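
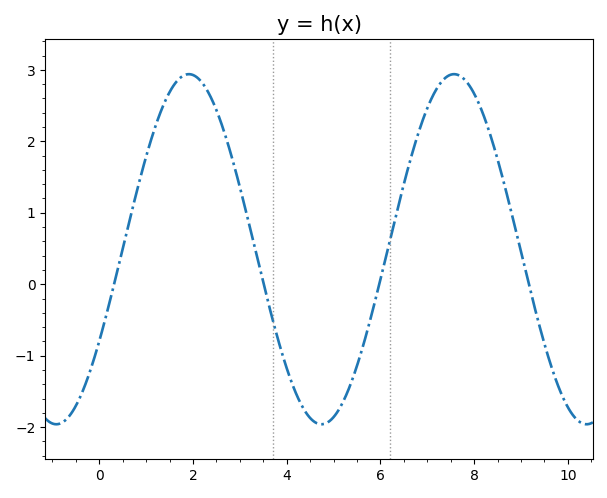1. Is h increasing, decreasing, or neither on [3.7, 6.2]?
neither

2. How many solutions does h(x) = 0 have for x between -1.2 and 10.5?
4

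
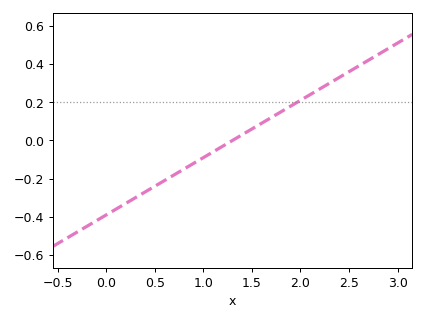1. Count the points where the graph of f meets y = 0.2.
1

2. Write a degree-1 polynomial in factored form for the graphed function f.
y = 0.3(x - 1.3)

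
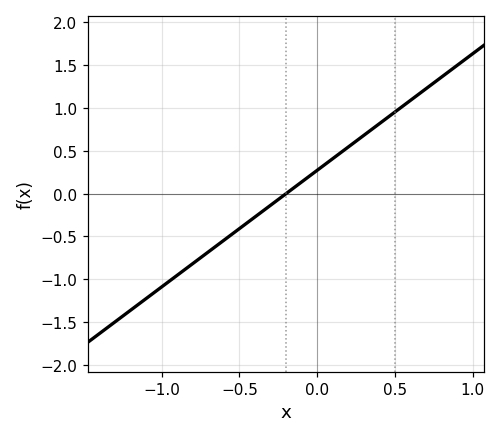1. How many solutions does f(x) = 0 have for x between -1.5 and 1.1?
1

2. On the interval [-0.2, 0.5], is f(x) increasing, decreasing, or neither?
increasing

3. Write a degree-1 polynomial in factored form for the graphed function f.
y = 1.36(x + 0.2)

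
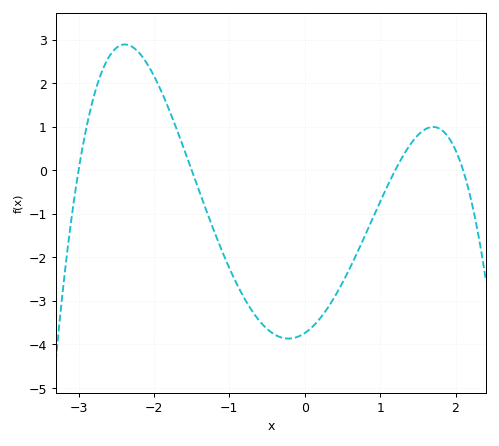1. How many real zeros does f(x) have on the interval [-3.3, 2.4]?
4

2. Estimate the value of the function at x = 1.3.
0.318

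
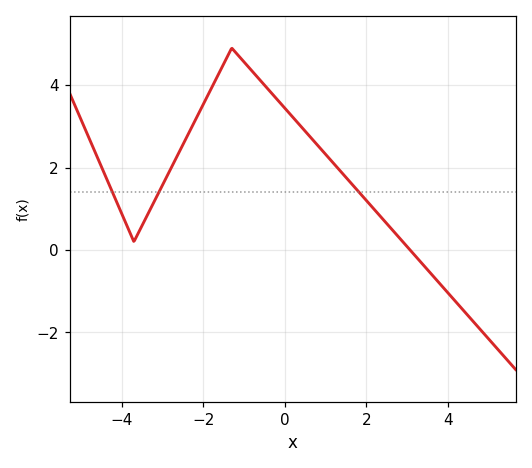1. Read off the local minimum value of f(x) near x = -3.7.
0.201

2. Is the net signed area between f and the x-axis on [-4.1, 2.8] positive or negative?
positive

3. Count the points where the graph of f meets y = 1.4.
3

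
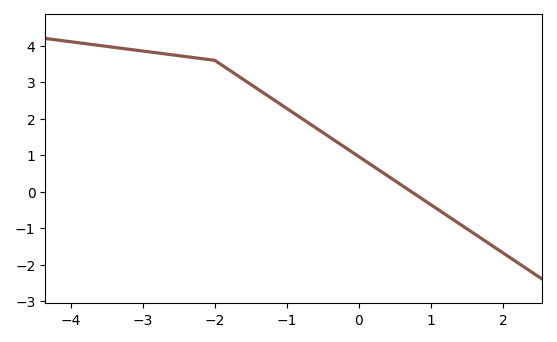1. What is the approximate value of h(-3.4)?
3.96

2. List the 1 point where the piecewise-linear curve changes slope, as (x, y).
(-2, 3.6)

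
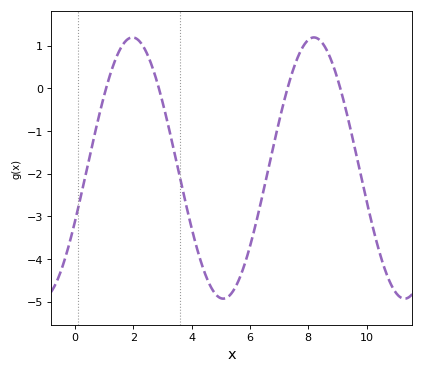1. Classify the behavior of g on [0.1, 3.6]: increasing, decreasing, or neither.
neither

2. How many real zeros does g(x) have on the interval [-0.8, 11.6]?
4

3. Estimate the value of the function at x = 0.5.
-1.6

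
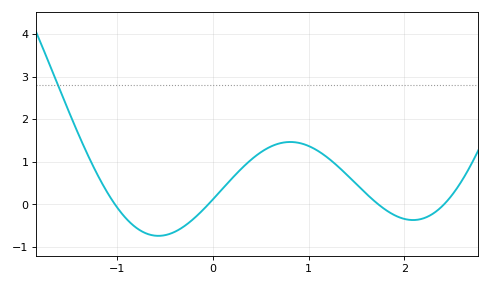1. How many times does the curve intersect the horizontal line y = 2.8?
1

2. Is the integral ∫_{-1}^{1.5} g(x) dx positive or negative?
positive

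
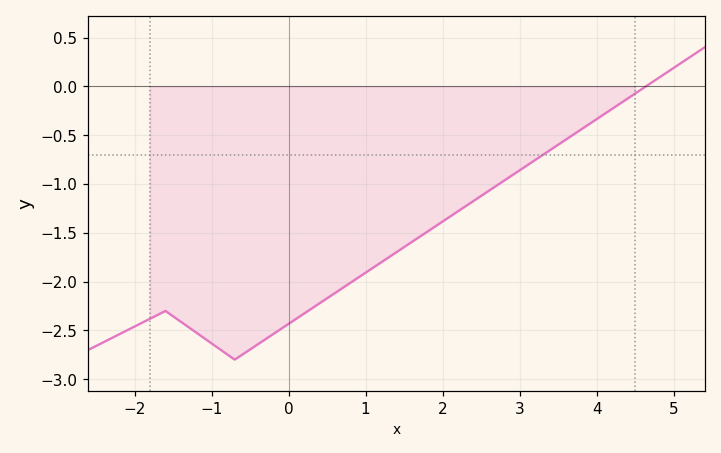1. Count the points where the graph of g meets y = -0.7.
1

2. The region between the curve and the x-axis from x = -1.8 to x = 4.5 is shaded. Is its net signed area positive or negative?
negative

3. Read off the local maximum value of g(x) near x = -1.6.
-2.3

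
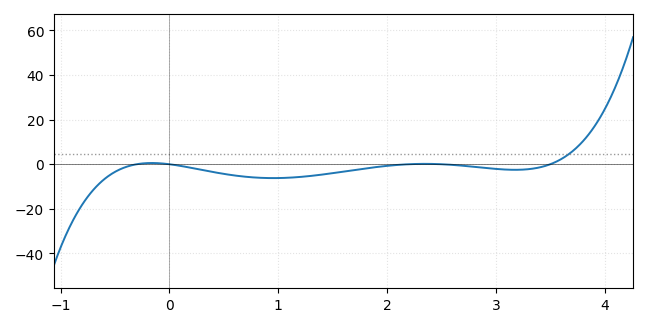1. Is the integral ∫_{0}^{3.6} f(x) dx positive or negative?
negative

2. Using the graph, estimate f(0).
0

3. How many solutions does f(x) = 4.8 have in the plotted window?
1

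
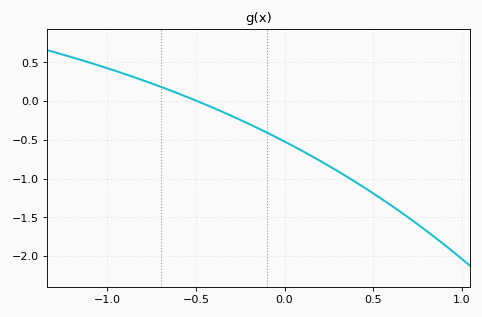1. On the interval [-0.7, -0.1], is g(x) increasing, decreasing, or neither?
decreasing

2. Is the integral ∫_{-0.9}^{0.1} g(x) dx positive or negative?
negative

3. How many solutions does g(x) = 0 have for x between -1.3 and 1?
1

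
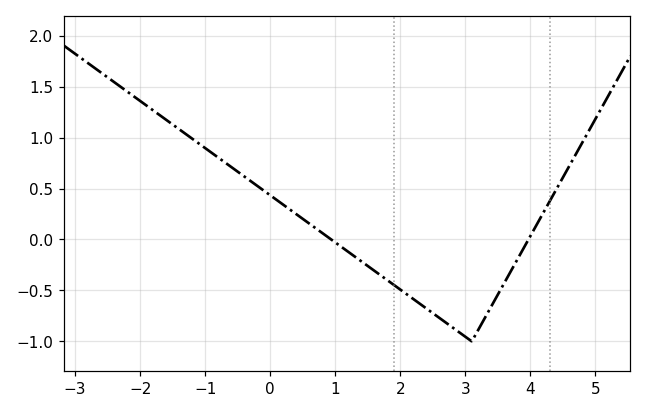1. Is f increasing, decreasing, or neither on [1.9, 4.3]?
neither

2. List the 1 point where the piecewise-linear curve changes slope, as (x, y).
(3.1, -1)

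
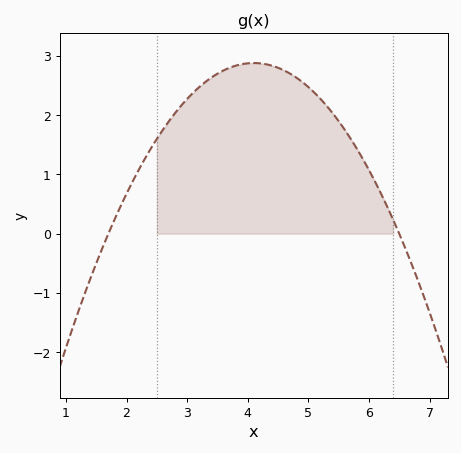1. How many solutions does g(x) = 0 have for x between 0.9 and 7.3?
2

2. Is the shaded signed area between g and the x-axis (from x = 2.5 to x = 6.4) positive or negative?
positive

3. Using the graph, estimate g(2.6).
1.75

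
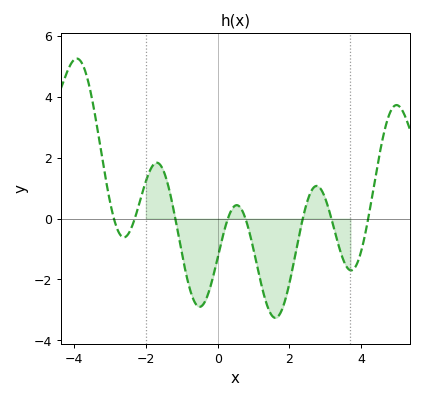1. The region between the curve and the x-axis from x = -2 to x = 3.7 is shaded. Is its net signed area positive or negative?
negative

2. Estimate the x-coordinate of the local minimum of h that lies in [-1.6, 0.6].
-0.501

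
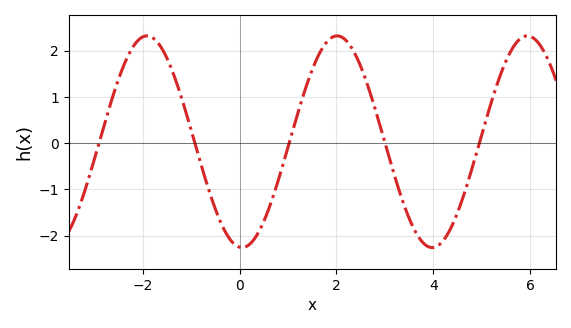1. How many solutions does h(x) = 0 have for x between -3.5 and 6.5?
5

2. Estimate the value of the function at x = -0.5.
-1.43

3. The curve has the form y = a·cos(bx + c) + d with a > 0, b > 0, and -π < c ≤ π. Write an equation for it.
y = 2.29cos(1.6x + 3.06) + 0.03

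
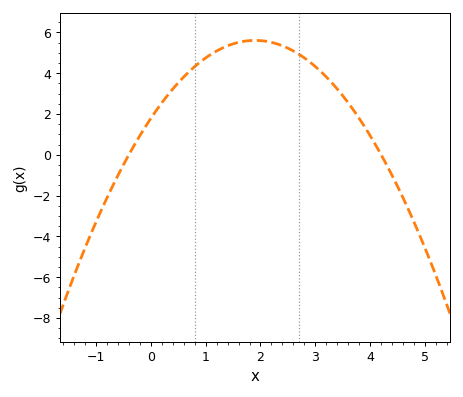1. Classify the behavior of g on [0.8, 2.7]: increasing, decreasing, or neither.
neither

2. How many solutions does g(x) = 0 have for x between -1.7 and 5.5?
2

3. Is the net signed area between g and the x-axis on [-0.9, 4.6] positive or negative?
positive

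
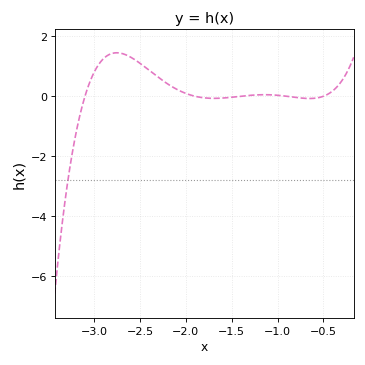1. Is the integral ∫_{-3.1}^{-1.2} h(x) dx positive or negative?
positive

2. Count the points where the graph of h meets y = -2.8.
1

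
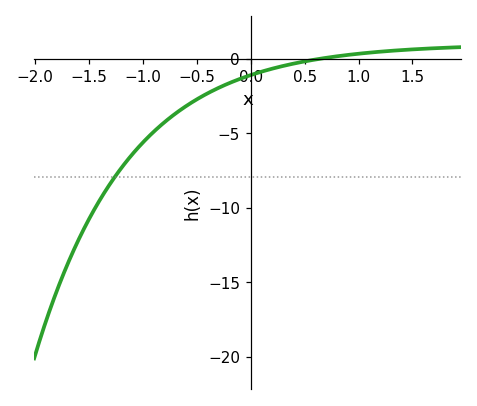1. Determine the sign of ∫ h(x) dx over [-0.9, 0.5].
negative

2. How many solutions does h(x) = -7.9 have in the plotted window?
1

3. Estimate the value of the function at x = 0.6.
-0.043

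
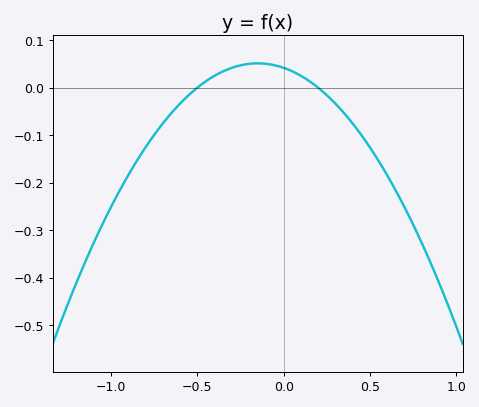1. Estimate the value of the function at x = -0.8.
-0.13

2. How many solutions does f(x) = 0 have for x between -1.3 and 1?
2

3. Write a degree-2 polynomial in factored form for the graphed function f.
y = -0.42(x + 0.5)(x - 0.2)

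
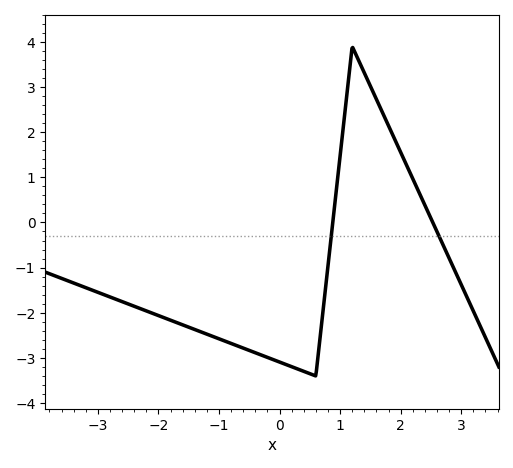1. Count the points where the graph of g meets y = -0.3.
2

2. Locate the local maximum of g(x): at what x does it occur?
1.2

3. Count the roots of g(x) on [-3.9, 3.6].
2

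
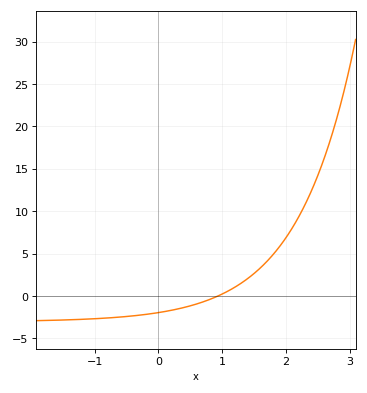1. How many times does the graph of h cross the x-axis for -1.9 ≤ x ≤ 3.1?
1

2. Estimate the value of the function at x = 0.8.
-0.425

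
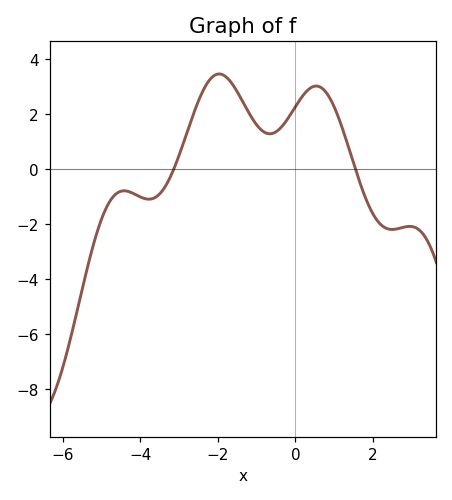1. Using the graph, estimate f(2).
-1.6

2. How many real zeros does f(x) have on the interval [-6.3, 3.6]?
2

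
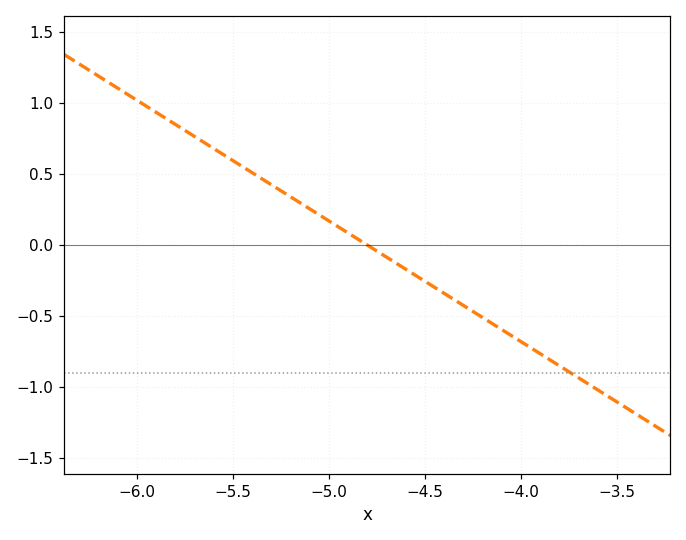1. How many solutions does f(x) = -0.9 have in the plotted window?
1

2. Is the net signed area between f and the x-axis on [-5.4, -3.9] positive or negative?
negative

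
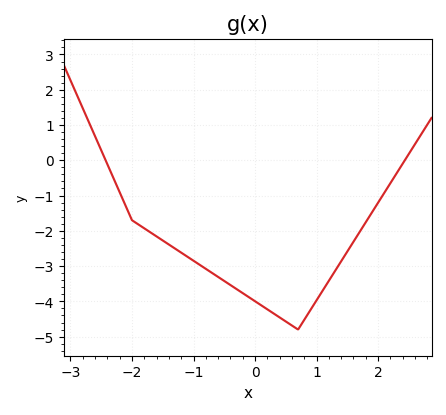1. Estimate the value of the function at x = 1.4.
-2.86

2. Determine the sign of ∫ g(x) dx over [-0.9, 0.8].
negative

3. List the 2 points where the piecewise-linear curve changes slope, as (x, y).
(-2, -1.7); (0.7, -4.8)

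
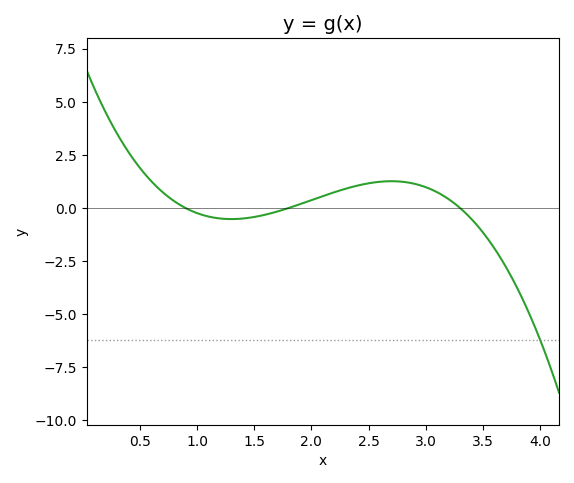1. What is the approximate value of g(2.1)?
0.6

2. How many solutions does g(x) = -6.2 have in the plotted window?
1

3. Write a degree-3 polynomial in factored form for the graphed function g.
y = -1.3(x - 0.9)(x - 1.8)(x - 3.3)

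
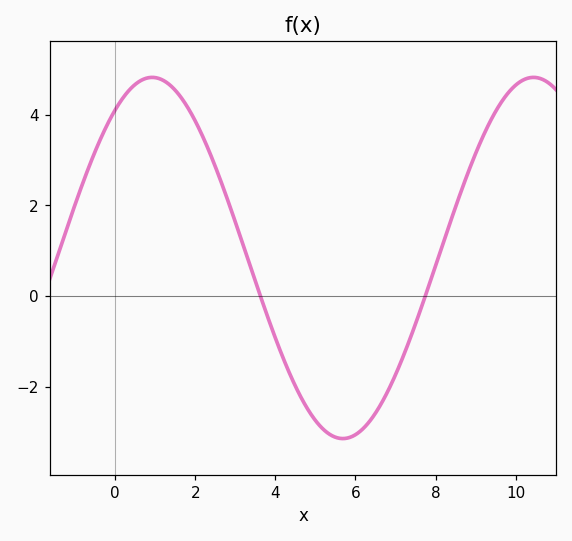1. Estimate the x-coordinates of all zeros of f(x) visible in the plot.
3.63, 7.74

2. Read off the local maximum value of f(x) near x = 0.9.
4.82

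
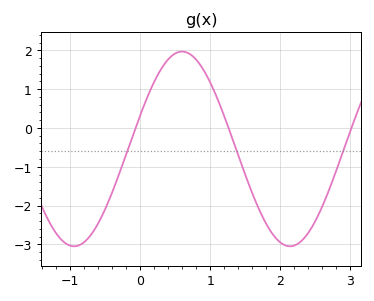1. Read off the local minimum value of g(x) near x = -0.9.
-3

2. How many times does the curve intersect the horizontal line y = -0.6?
3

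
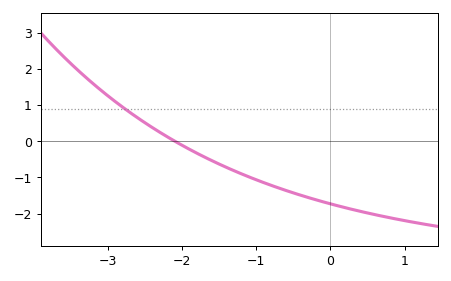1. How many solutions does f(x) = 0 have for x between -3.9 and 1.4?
1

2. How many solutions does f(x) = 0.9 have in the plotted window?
1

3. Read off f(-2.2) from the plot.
0.1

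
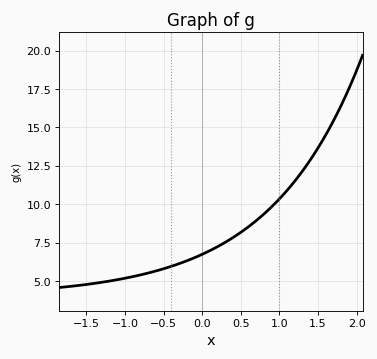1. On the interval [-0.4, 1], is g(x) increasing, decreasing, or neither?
increasing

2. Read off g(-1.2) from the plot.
5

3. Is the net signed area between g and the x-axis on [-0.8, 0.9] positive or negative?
positive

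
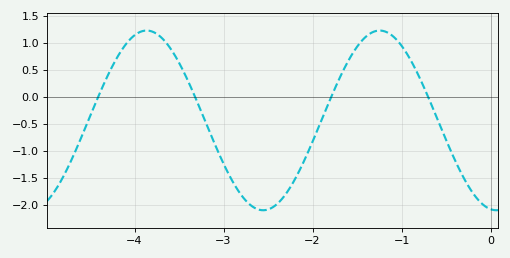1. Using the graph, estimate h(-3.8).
1.2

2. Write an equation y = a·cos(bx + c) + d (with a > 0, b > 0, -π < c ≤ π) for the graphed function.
y = 1.66cos(2.4x + 3) - 0.43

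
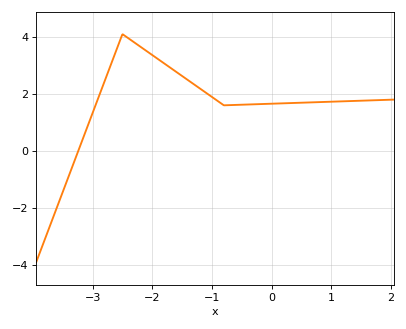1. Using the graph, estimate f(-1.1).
2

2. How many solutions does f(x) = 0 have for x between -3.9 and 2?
1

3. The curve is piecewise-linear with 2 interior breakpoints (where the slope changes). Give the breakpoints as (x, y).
(-2.5, 4.1); (-0.8, 1.6)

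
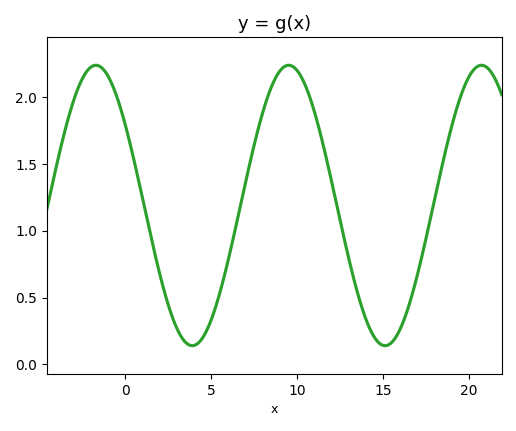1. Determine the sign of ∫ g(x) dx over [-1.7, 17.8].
positive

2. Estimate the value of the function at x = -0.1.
1.84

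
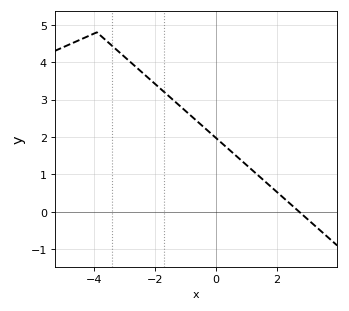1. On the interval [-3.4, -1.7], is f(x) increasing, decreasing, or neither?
decreasing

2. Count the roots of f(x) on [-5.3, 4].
1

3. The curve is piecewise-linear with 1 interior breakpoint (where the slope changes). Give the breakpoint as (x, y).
(-3.9, 4.8)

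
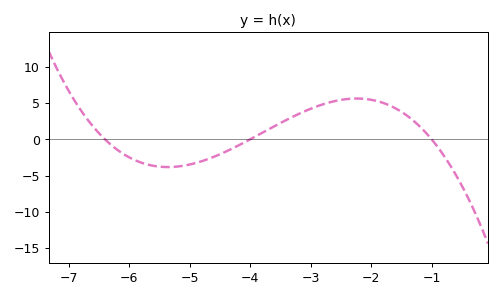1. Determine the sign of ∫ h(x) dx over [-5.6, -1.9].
positive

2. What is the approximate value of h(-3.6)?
2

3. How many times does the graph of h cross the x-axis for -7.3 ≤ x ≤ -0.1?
3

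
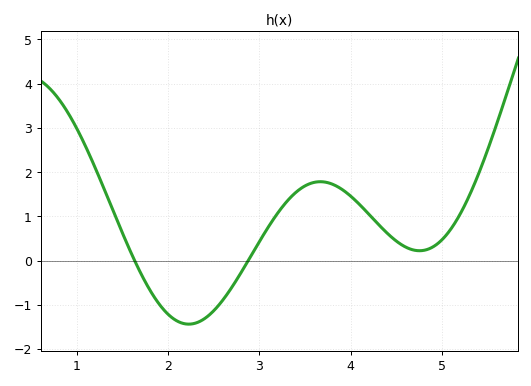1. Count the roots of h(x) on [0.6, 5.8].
2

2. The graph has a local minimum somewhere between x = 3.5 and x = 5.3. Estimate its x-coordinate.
4.75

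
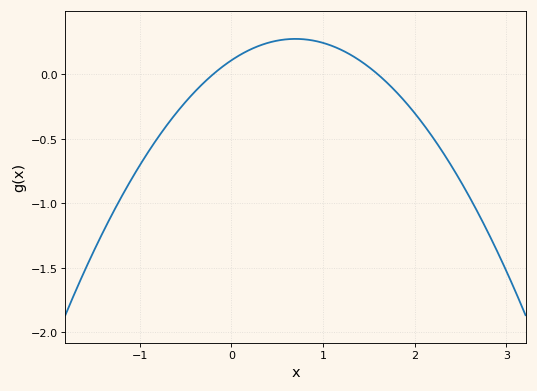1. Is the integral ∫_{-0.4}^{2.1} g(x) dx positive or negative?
positive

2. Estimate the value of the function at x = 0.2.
0.2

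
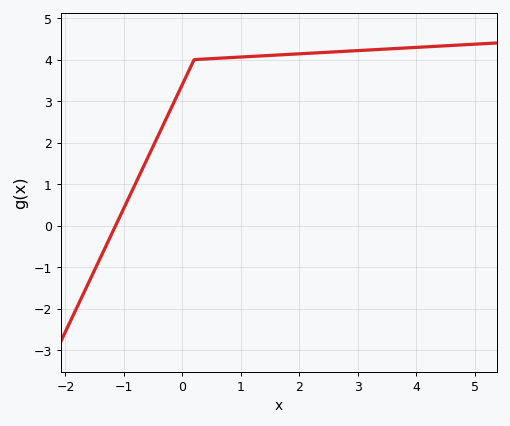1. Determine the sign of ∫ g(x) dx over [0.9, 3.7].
positive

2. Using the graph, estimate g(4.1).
4.3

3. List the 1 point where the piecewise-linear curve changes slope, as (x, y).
(0.2, 4)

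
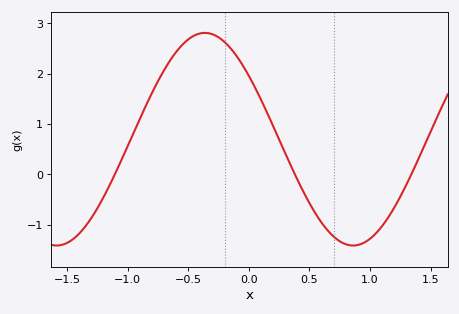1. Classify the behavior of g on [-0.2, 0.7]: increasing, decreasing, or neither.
decreasing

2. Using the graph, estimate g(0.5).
-0.6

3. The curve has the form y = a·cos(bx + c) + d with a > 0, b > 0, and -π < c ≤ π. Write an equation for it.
y = 2.11cos(2.6x + 0.93) + 0.7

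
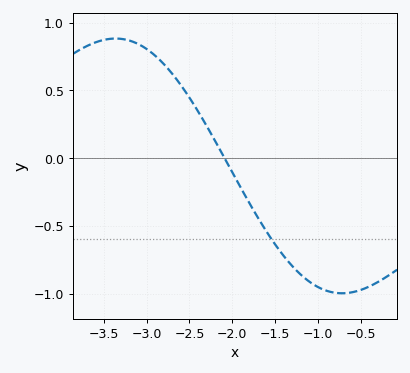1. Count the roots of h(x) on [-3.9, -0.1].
1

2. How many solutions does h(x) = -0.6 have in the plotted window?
1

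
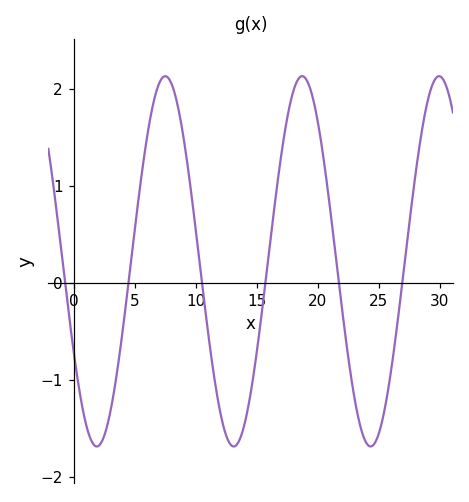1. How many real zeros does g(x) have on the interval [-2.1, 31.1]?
6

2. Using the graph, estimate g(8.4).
1.9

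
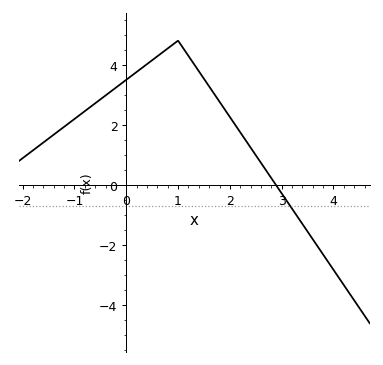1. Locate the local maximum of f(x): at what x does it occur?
1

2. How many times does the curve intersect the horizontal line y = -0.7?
1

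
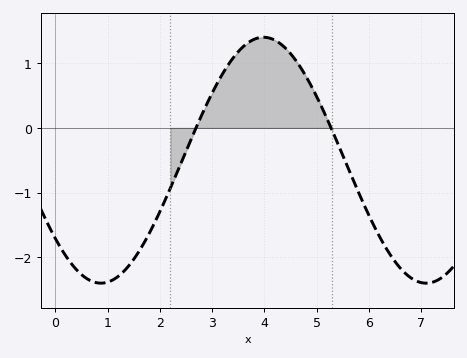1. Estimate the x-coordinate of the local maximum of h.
3.98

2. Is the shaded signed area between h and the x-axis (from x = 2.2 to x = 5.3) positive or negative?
positive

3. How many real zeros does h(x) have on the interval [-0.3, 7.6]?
2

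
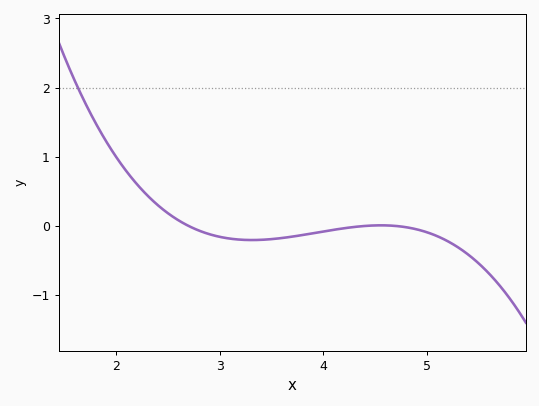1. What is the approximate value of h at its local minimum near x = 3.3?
-0.203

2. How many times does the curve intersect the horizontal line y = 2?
1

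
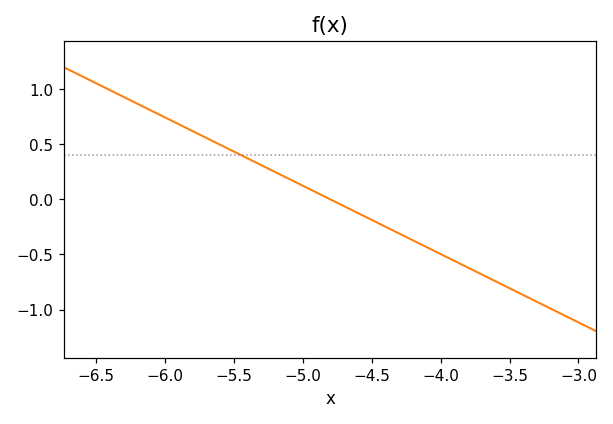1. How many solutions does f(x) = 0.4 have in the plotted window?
1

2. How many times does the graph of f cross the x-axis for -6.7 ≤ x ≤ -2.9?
1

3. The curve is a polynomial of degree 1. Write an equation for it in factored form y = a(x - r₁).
y = -0.62(x + 4.8)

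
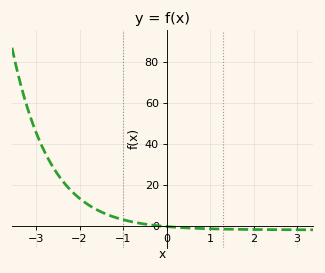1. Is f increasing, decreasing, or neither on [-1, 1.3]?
decreasing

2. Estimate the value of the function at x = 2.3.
-1.87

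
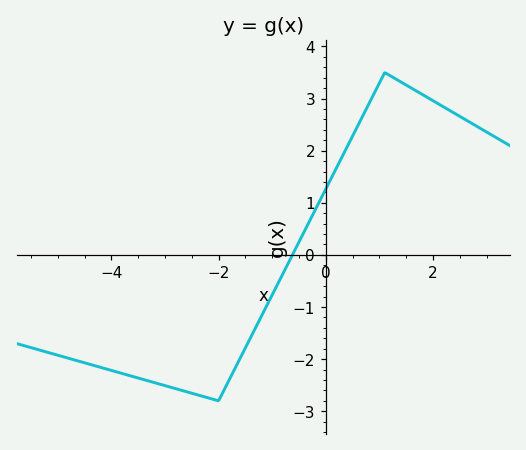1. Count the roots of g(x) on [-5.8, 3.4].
1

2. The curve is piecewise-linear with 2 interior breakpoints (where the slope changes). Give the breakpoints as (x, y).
(-2, -2.8); (1.1, 3.5)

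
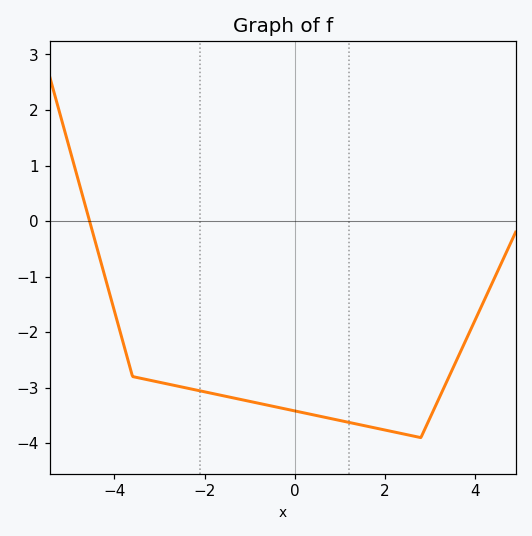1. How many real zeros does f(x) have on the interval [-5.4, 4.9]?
1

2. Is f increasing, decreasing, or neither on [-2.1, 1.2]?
decreasing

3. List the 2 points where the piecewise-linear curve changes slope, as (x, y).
(-3.6, -2.8); (2.8, -3.9)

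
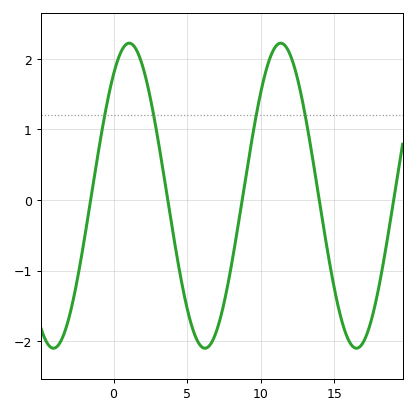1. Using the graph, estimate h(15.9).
-1.95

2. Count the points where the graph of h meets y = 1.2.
4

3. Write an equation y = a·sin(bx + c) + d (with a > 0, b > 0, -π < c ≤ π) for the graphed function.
y = 2.16sin(0.61x + 0.92) + 0.06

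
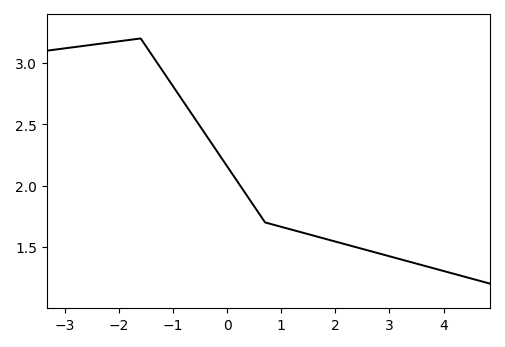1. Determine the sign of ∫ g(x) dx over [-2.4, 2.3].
positive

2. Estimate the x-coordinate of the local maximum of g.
-1.6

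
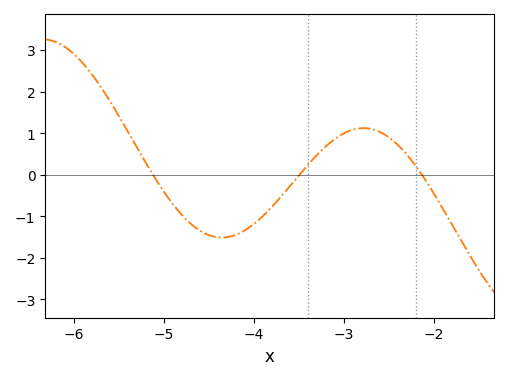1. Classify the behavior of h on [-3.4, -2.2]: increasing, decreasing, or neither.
neither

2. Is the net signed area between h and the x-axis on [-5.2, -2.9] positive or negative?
negative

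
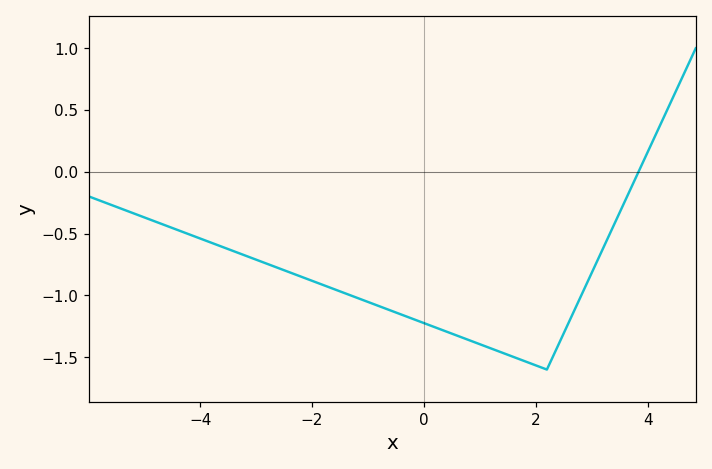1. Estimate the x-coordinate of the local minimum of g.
2.2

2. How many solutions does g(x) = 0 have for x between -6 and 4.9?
1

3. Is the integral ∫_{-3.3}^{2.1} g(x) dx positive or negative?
negative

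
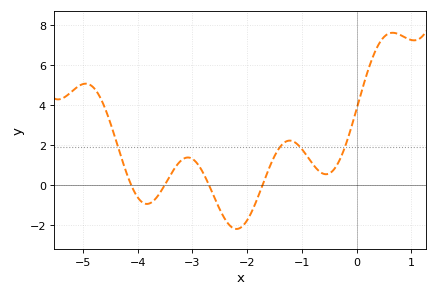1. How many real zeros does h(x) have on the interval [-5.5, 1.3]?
4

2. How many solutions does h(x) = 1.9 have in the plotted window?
4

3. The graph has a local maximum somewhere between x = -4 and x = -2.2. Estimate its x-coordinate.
-3.1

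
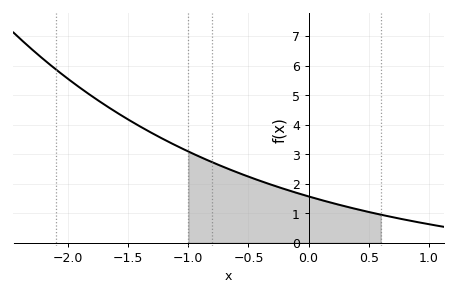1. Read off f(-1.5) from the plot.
4.17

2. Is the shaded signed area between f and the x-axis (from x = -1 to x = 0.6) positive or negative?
positive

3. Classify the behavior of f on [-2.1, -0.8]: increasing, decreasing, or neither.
decreasing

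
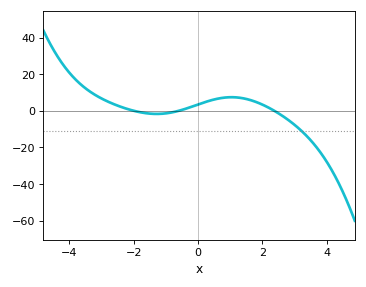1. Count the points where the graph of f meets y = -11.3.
1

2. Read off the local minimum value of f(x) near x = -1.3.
-2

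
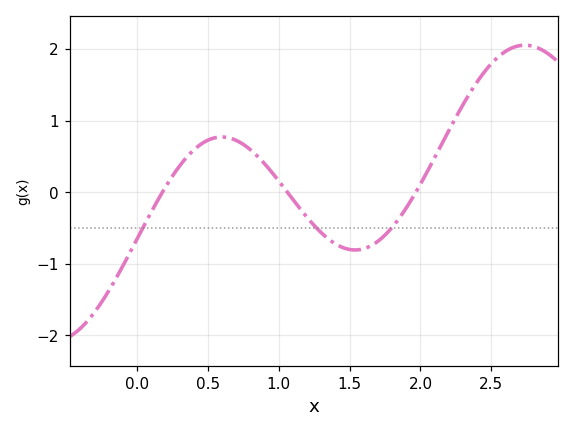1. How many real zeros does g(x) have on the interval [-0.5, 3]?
3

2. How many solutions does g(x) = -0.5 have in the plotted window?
3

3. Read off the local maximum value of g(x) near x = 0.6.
0.77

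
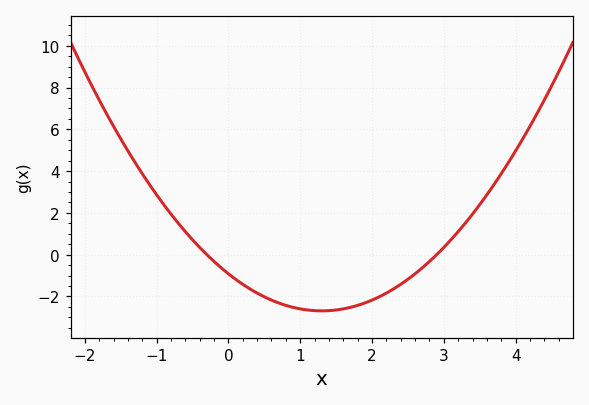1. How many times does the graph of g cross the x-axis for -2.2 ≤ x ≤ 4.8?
2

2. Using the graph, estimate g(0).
-1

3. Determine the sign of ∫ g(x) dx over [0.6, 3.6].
negative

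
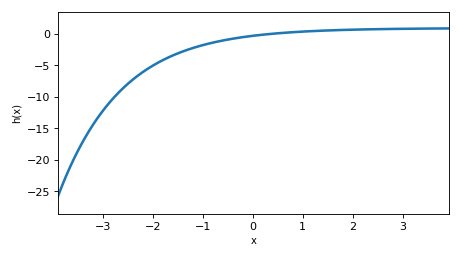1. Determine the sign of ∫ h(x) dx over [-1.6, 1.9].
negative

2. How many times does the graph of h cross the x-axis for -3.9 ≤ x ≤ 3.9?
1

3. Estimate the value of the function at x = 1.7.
0.5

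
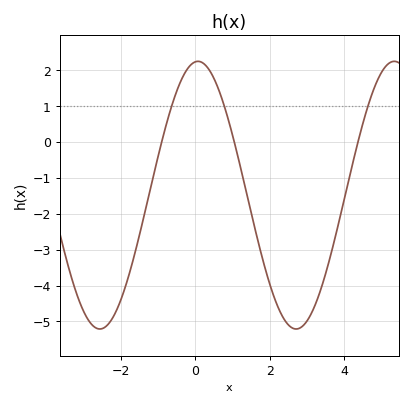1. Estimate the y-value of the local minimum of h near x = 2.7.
-5.21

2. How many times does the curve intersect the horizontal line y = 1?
3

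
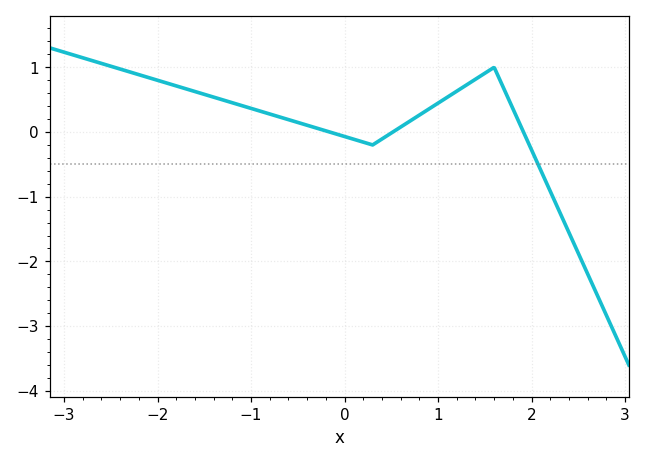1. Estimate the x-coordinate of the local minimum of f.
0.3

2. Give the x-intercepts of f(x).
-0.161, 0.517, 1.91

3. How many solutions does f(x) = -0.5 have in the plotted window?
1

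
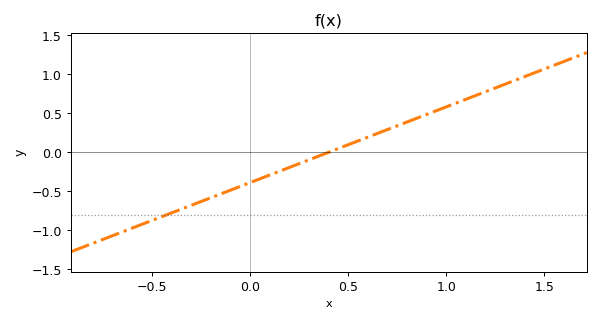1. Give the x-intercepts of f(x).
0.4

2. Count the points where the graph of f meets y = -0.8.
1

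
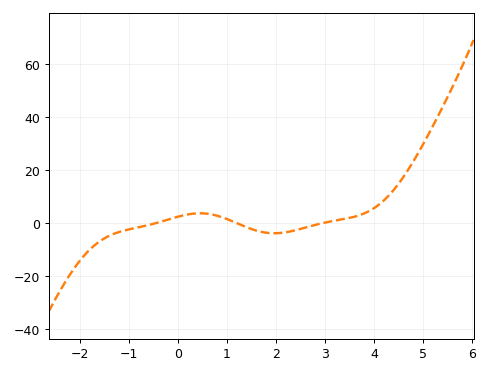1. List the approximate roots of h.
-0.451, 1.2, 2.95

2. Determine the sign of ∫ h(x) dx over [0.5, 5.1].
positive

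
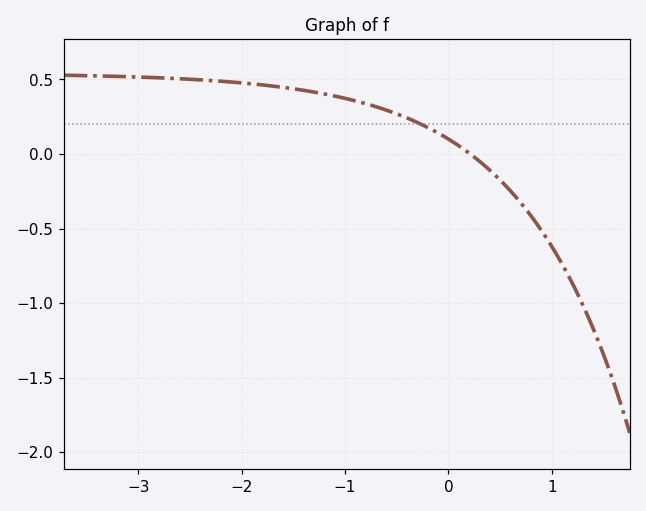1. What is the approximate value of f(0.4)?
-0.1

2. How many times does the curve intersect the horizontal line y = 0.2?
1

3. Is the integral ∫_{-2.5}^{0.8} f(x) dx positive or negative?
positive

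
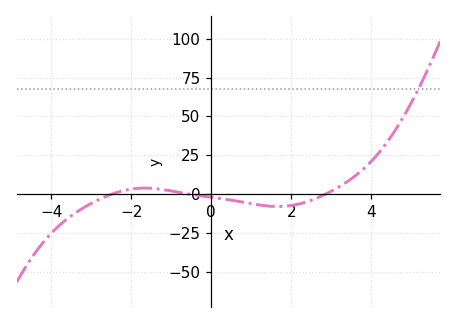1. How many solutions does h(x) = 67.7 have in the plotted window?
1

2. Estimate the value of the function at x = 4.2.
28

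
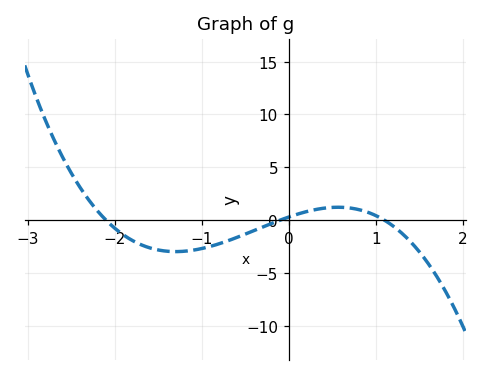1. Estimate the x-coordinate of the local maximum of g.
0.567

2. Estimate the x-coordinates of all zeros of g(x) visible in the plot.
-2.1, -0.1, 1.1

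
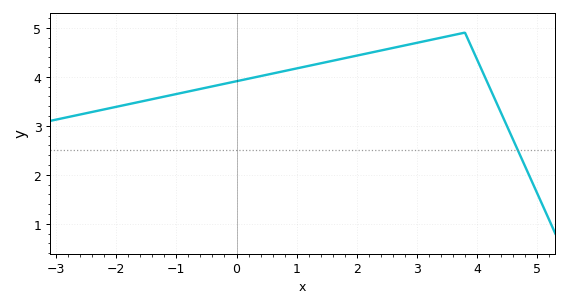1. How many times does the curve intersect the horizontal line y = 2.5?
1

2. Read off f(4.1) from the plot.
4.1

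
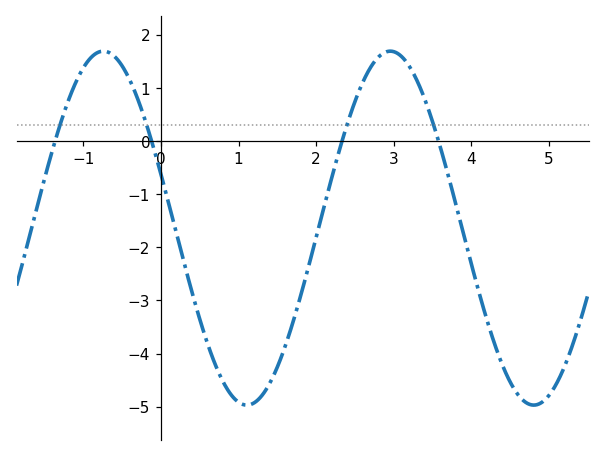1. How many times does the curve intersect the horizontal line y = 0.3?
4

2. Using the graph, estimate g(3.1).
1.59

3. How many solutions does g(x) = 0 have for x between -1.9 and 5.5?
4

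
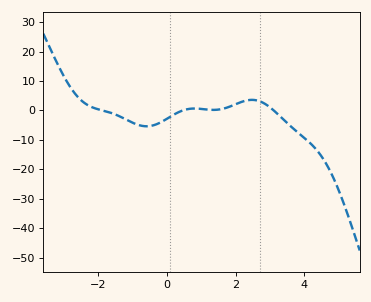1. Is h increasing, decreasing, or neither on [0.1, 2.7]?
neither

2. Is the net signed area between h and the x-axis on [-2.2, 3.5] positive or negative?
negative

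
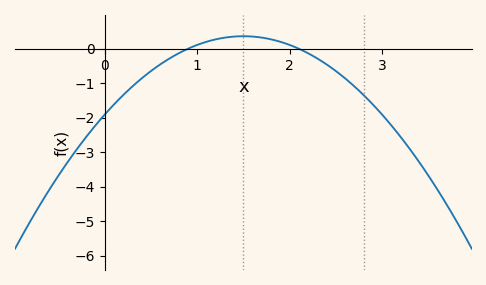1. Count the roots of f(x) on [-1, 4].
2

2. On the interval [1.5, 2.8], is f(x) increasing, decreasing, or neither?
decreasing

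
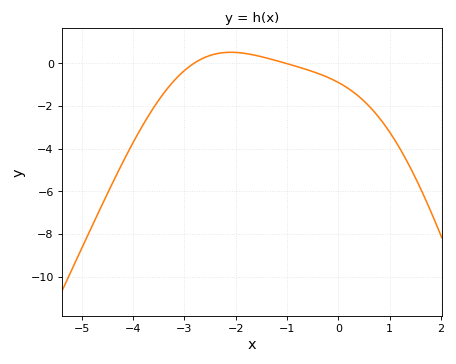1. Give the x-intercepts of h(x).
-2.81, -1.03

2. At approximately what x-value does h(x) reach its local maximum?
-2.1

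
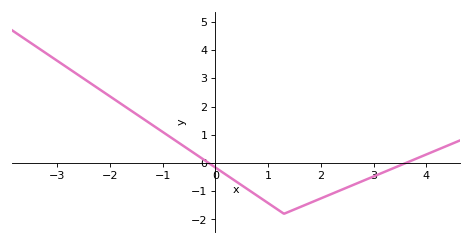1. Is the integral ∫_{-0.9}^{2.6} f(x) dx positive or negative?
negative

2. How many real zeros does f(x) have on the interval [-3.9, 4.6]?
2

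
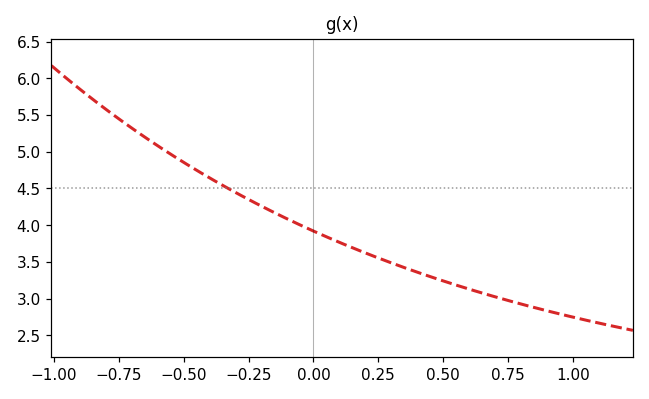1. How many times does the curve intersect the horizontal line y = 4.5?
1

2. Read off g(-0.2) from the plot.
4.26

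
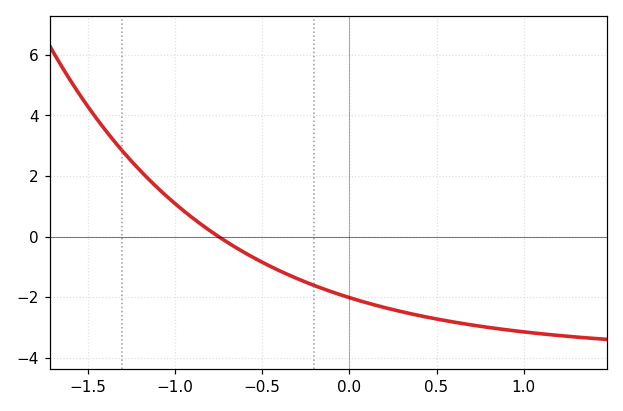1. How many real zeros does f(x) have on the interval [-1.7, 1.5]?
1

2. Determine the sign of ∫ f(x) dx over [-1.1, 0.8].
negative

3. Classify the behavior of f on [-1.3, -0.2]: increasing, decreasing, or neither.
decreasing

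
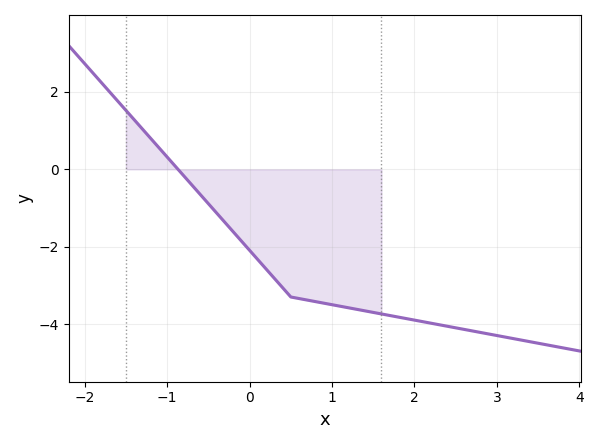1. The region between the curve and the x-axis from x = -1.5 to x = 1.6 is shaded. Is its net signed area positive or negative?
negative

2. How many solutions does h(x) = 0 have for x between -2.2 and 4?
1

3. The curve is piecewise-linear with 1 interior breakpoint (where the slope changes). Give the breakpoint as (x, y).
(0.5, -3.3)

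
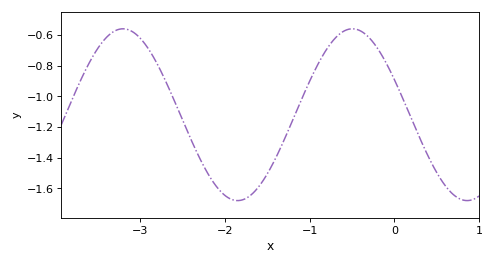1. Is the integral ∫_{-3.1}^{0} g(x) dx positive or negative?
negative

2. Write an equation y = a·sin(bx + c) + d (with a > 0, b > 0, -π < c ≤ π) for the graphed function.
y = 0.56sin(2.32x + 2.72) - 1.12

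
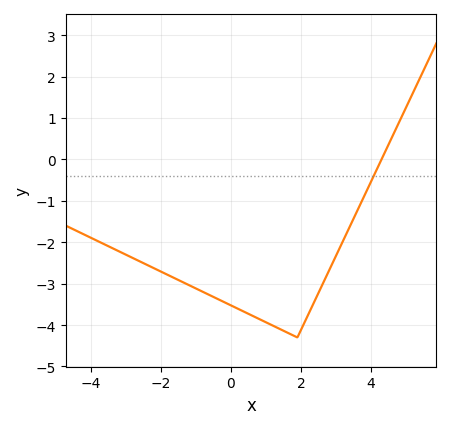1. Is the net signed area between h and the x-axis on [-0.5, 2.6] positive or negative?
negative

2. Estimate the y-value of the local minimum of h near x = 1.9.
-4.3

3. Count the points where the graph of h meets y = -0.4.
1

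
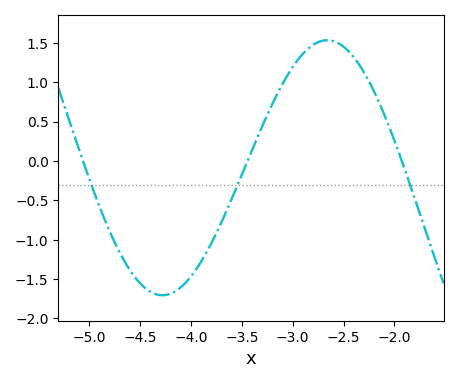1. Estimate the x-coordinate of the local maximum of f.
-2.7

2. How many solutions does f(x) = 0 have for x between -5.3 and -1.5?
3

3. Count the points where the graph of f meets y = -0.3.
3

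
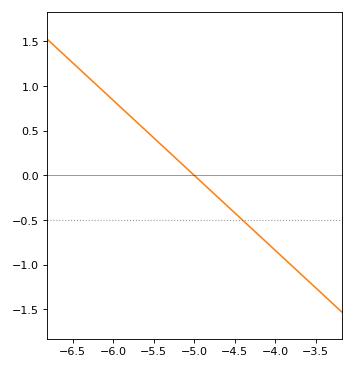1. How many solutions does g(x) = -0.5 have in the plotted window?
1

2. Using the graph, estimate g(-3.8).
-1.01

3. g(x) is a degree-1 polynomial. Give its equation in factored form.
y = -0.84(x + 5)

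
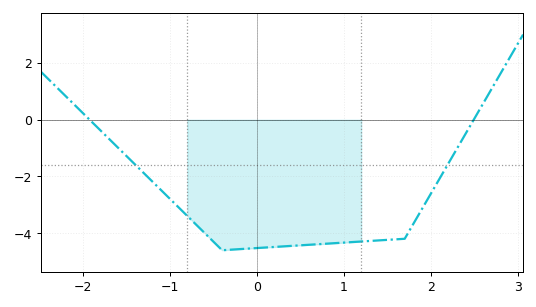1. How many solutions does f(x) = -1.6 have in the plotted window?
2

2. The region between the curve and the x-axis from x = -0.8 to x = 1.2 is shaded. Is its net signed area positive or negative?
negative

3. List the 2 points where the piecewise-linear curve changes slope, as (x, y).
(-0.4, -4.6); (1.7, -4.2)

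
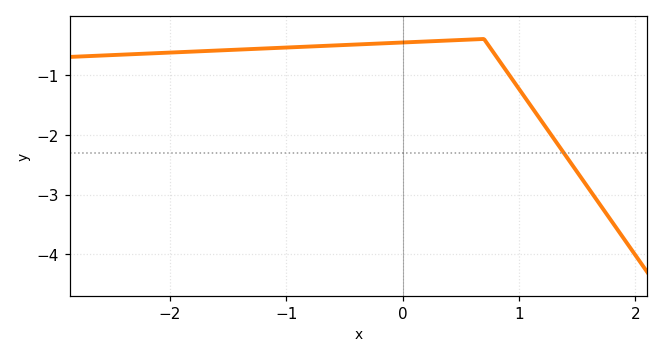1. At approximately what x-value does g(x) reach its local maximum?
0.7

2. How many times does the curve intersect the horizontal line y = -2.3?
1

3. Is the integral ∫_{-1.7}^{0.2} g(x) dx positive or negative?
negative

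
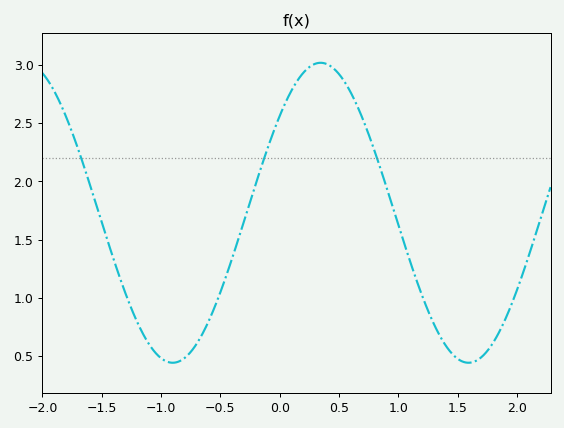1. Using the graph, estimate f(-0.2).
1.98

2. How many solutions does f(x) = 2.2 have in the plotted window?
3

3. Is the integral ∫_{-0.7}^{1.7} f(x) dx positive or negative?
positive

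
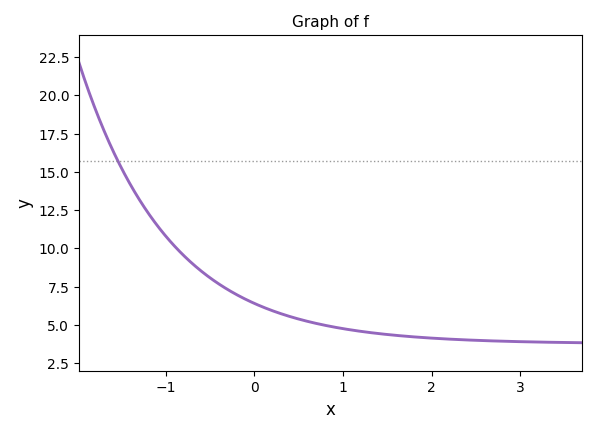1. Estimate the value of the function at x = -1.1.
11.5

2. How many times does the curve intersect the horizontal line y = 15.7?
1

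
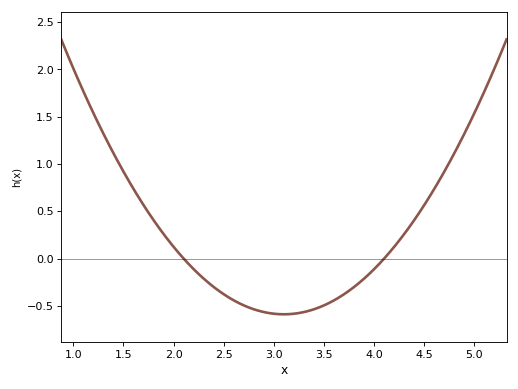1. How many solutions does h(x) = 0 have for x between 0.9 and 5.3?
2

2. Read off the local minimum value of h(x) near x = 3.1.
-0.6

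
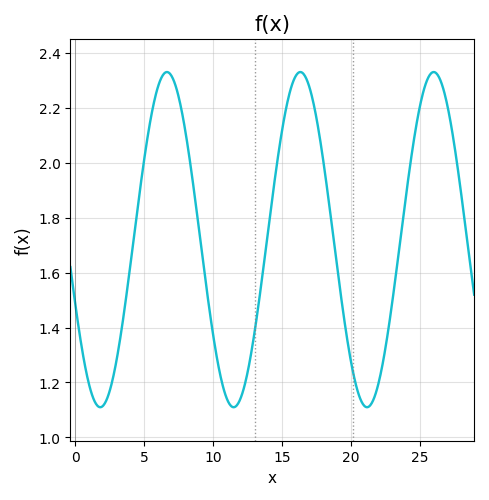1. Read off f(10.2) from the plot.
1.32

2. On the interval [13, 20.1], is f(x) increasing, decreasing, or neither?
neither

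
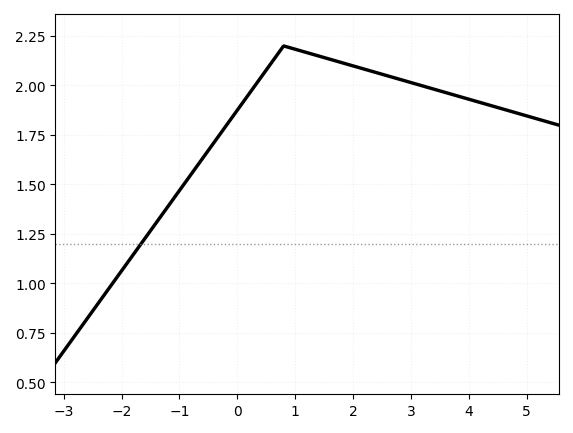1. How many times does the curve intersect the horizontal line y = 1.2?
1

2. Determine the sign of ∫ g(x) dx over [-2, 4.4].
positive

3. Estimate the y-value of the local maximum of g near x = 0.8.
2.2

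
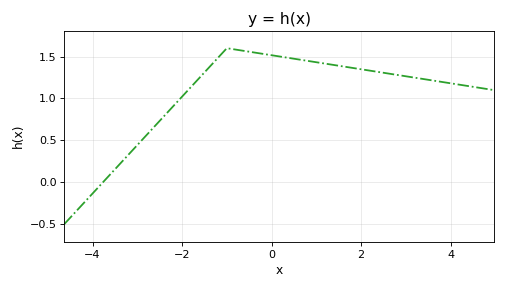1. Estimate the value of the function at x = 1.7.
1.37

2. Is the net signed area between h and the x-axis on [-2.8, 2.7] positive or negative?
positive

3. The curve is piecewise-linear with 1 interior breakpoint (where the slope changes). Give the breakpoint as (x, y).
(-1, 1.6)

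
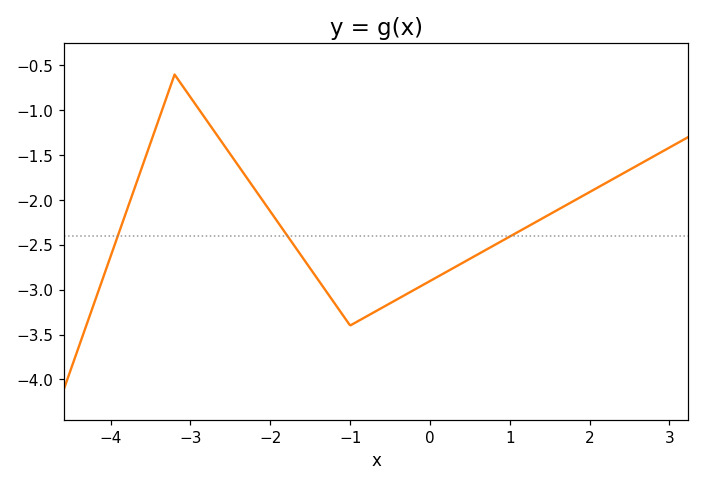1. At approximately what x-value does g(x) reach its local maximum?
-3.2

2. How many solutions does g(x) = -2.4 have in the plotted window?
3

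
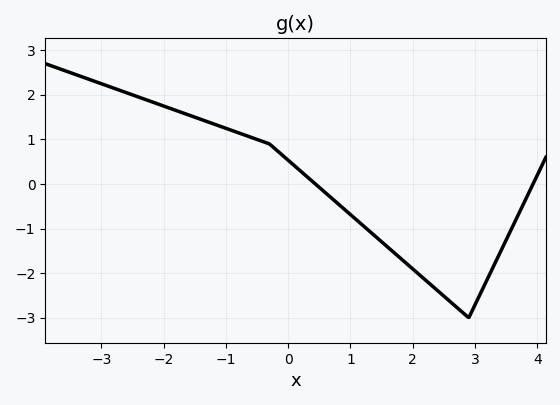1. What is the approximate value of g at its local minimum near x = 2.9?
-3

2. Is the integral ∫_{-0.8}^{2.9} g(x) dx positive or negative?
negative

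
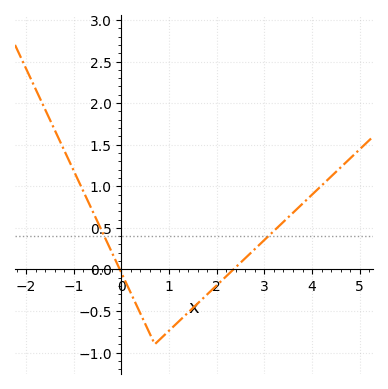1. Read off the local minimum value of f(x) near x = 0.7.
-0.9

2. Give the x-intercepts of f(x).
0, 2.4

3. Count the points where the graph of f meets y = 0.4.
2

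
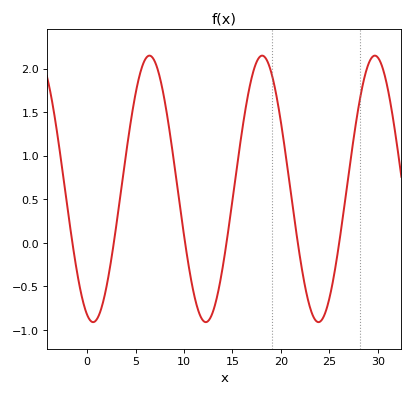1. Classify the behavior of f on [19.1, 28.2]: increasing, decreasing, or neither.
neither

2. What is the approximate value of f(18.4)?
2.15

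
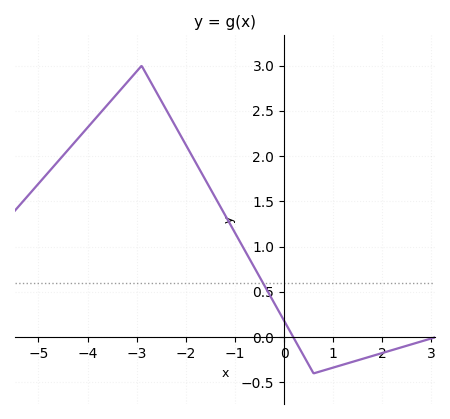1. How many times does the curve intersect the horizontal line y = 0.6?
1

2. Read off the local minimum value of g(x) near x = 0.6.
-0.4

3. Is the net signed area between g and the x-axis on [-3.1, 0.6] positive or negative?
positive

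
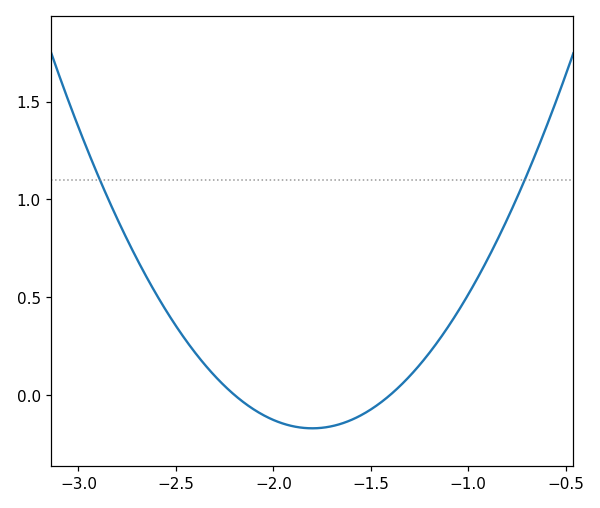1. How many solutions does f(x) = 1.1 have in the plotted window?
2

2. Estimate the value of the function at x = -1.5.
-0.05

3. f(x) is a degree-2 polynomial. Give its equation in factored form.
y = 1.07(x + 2.2)(x + 1.4)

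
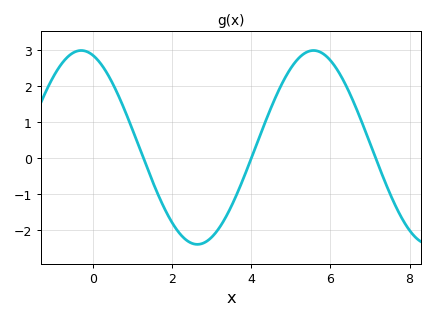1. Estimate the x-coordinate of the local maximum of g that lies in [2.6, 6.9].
5.6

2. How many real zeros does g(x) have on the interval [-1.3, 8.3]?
3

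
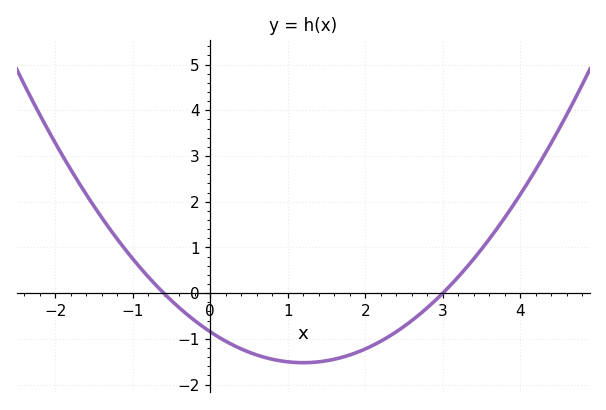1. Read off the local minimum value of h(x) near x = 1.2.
-1.5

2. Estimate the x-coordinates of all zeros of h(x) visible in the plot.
-0.6, 3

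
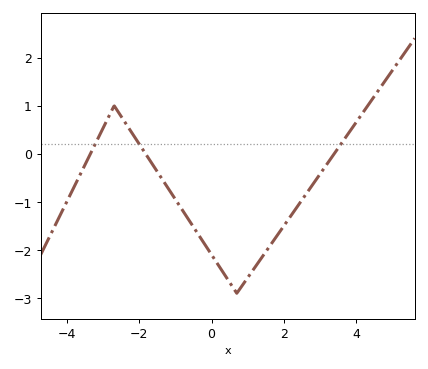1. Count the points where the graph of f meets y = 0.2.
3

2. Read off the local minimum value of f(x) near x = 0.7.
-2.9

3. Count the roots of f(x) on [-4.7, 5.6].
3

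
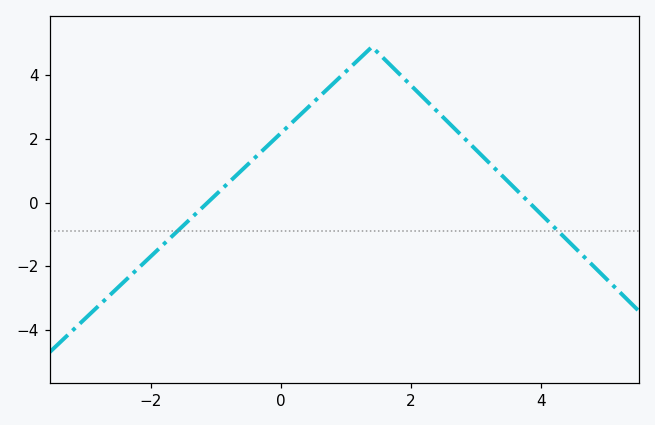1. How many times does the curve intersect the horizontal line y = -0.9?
2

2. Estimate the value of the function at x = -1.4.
-0.523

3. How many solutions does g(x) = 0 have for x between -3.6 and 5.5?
2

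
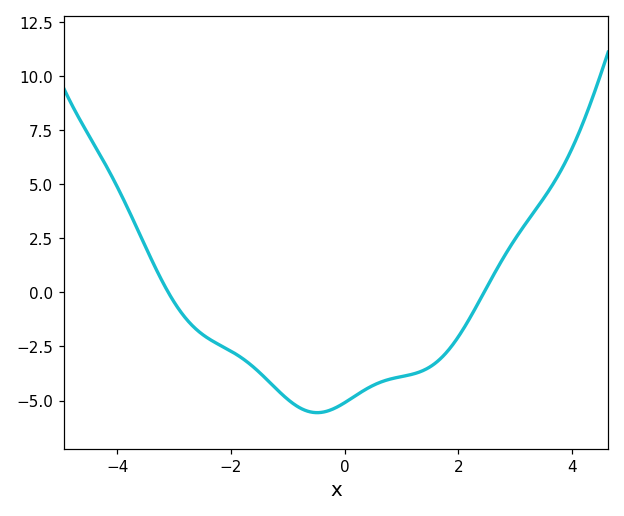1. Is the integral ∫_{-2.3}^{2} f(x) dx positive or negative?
negative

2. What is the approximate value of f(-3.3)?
1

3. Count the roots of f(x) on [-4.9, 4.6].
2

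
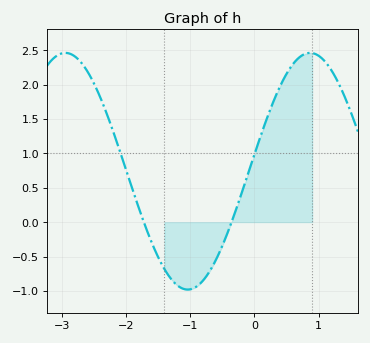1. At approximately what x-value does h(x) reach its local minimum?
-1.04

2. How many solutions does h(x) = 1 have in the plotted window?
2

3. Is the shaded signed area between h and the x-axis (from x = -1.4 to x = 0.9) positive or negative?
positive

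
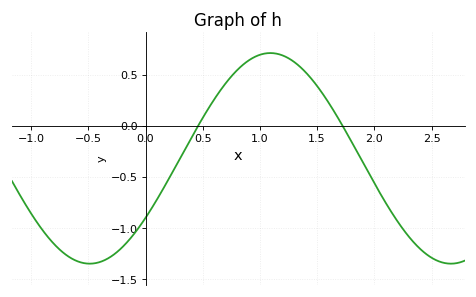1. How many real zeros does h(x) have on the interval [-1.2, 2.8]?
2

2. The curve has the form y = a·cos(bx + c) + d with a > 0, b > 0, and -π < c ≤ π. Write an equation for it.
y = 1.03cos(1.99x - 2.17) - 0.32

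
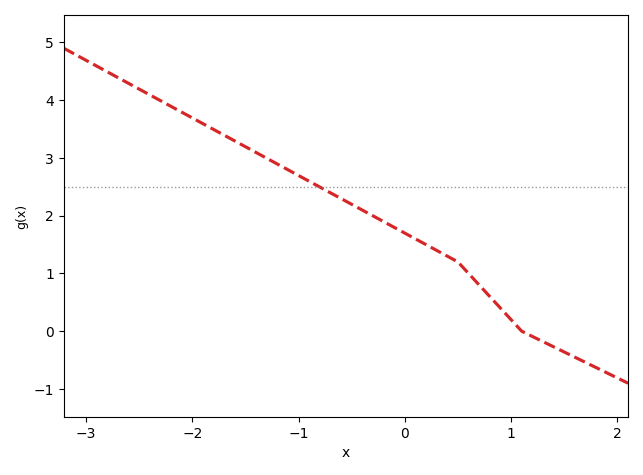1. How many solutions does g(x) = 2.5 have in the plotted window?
1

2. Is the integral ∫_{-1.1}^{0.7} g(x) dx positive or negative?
positive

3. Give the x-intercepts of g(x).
1.1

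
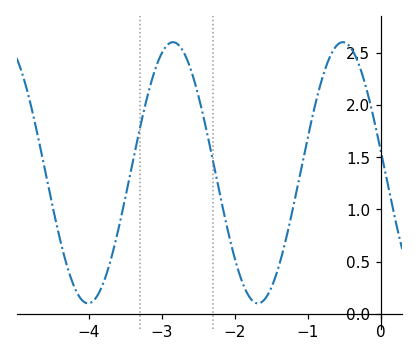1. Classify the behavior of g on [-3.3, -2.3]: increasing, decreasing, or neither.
neither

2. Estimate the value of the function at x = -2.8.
2.59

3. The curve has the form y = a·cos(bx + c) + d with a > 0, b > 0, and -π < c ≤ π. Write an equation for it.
y = 1.25cos(2.7x + 1.41) + 1.35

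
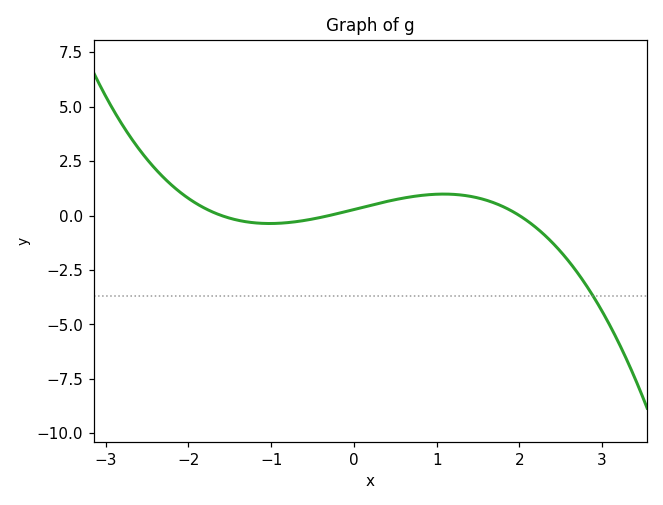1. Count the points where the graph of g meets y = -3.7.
1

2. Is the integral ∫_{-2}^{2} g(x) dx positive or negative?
positive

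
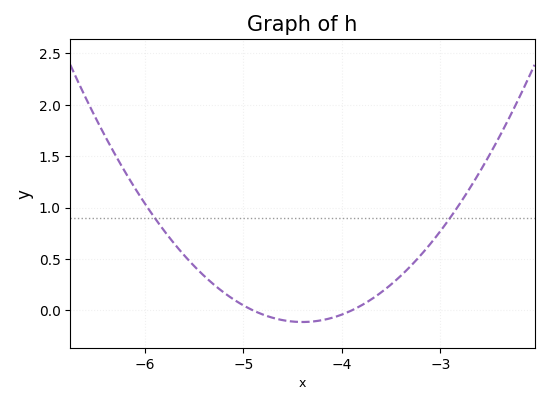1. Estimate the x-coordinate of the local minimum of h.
-4.4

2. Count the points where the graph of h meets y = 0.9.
2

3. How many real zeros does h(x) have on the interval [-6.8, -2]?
2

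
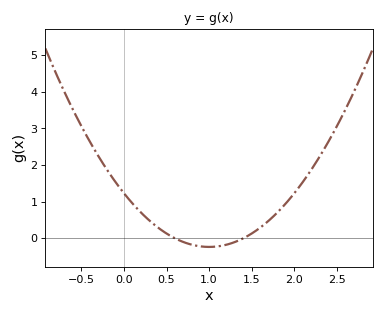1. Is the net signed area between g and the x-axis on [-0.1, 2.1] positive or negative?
positive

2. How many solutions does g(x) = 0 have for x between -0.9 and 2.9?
2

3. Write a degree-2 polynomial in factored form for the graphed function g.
y = 1.47(x - 0.6)(x - 1.4)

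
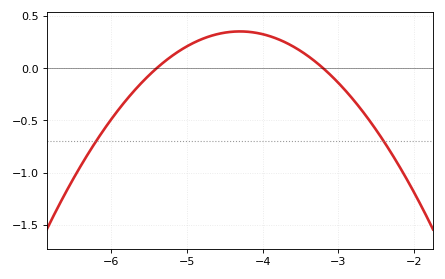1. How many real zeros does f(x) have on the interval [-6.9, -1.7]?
2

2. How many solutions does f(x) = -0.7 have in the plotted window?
2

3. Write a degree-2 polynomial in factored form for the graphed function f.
y = -0.29(x + 5.4)(x + 3.2)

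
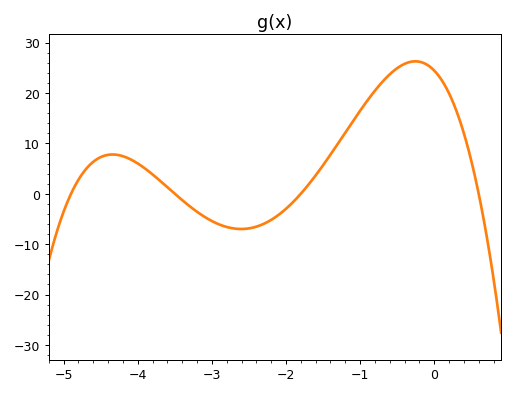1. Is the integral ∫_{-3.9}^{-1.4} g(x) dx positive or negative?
negative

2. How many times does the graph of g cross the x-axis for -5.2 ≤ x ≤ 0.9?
4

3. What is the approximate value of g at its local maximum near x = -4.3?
7.79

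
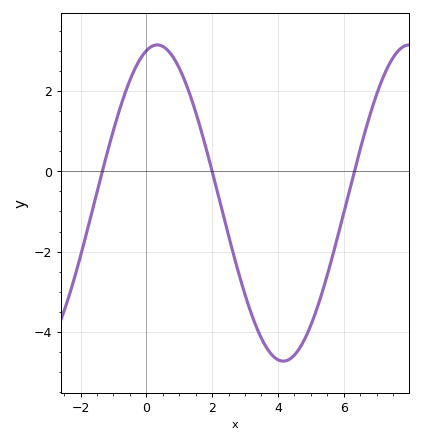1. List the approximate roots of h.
-1.4, 2, 6.4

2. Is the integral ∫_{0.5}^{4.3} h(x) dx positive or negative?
negative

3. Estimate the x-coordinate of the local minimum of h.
4.2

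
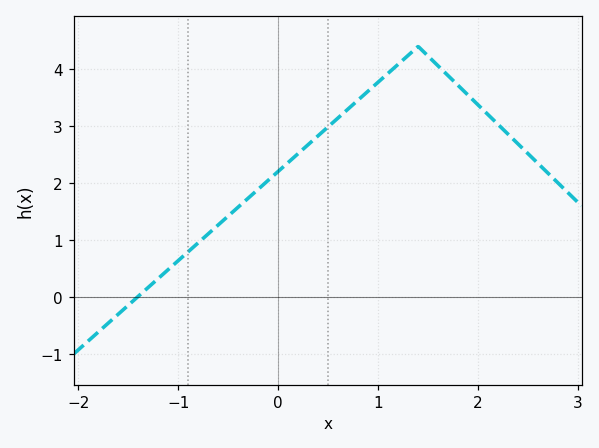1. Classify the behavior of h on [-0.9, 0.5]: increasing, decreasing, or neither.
increasing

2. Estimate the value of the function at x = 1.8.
3.7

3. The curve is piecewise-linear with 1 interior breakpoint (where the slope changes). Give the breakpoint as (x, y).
(1.4, 4.4)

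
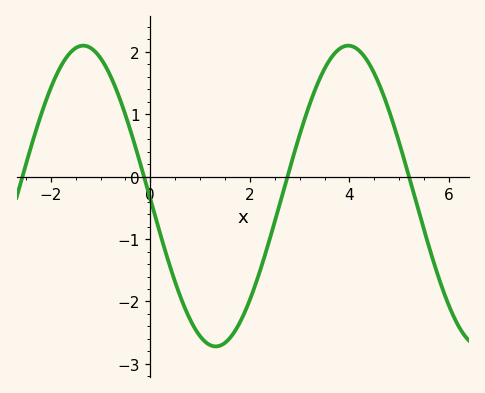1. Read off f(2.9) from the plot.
0.4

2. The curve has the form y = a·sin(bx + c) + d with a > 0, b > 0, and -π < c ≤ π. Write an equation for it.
y = 2.41sin(1.2x - 3.1) - 0.31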